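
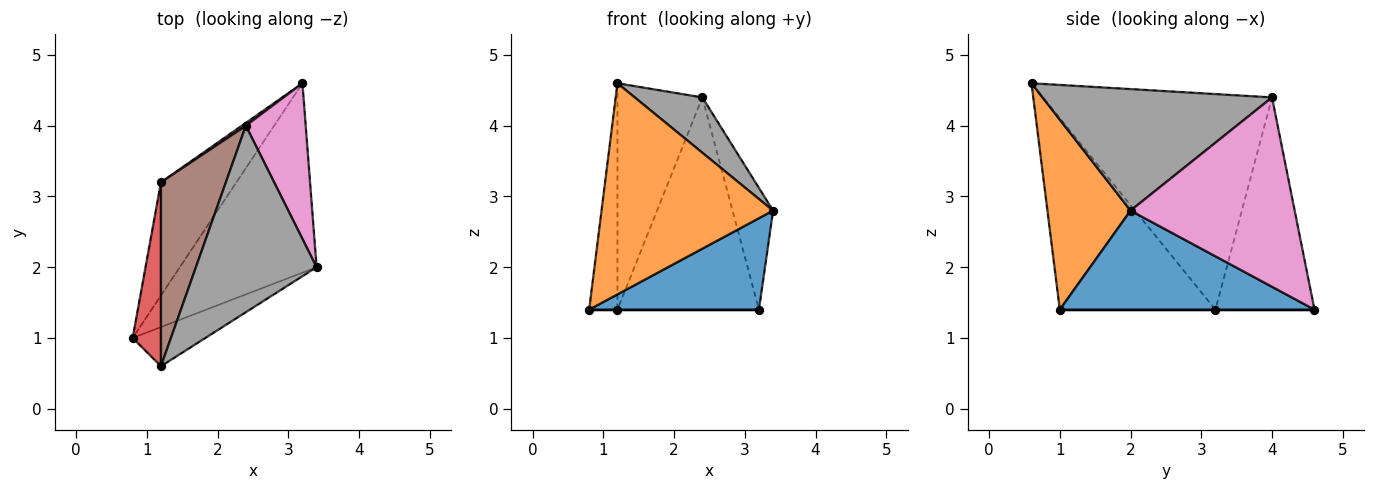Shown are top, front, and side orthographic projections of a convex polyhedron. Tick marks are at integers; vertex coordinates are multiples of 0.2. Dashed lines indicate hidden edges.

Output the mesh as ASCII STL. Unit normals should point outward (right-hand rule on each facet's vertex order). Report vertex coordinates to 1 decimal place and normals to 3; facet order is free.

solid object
 facet normal 0.546 -0.364 -0.754
  outer loop
   vertex 3.2 4.6 1.4
   vertex 3.4 2.0 2.8
   vertex 0.8 1.0 1.4
  endloop
 endfacet
 facet normal 0.430 -0.888 -0.165
  outer loop
   vertex 1.2 0.6 4.6
   vertex 0.8 1.0 1.4
   vertex 3.4 2.0 2.8
  endloop
 endfacet
 facet normal 0.000 0.000 -1.000
  outer loop
   vertex 1.2 3.2 1.4
   vertex 3.2 4.6 1.4
   vertex 0.8 1.0 1.4
  endloop
 endfacet
 facet normal -0.974 0.177 0.144
  outer loop
   vertex 1.2 3.2 1.4
   vertex 0.8 1.0 1.4
   vertex 1.2 0.6 4.6
  endloop
 endfacet
 facet normal -0.573 0.819 0.011
  outer loop
   vertex 2.4 4.0 4.4
   vertex 3.2 4.6 1.4
   vertex 1.2 3.2 1.4
  endloop
 endfacet
 facet normal -0.902 0.334 0.272
  outer loop
   vertex 2.4 4.0 4.4
   vertex 1.2 3.2 1.4
   vertex 1.2 0.6 4.6
  endloop
 endfacet
 facet normal 0.928 0.229 0.293
  outer loop
   vertex 2.4 4.0 4.4
   vertex 3.4 2.0 2.8
   vertex 3.2 4.6 1.4
  endloop
 endfacet
 facet normal 0.695 -0.205 0.690
  outer loop
   vertex 2.4 4.0 4.4
   vertex 1.2 0.6 4.6
   vertex 3.4 2.0 2.8
  endloop
 endfacet
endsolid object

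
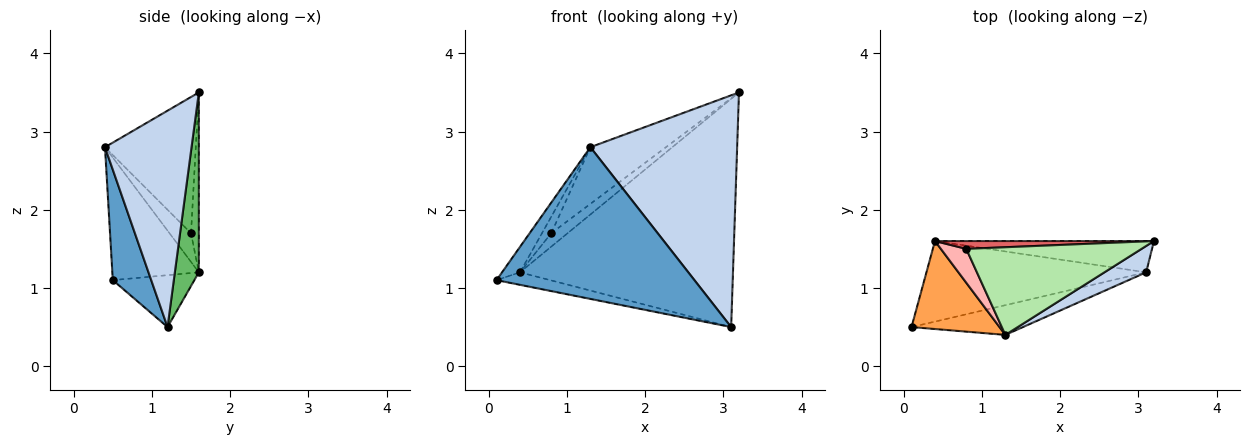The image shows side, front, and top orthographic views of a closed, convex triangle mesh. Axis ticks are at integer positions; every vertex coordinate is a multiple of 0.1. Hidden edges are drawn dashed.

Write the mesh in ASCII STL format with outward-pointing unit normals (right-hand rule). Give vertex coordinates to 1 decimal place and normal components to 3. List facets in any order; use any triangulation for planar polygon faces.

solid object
 facet normal 0.187 -0.964 -0.189
  outer loop
   vertex 3.1 1.2 0.5
   vertex 1.3 0.4 2.8
   vertex 0.1 0.5 1.1
  endloop
 endfacet
 facet normal 0.506 -0.857 0.097
  outer loop
   vertex 3.1 1.2 0.5
   vertex 3.2 1.6 3.5
   vertex 1.3 0.4 2.8
  endloop
 endfacet
 facet normal -0.801 0.166 0.575
  outer loop
   vertex 0.4 1.6 1.2
   vertex 0.1 0.5 1.1
   vertex 1.3 0.4 2.8
  endloop
 endfacet
 facet normal -0.227 0.149 -0.962
  outer loop
   vertex 0.4 1.6 1.2
   vertex 3.1 1.2 0.5
   vertex 0.1 0.5 1.1
  endloop
 endfacet
 facet normal 0.111 0.985 -0.135
  outer loop
   vertex 0.4 1.6 1.2
   vertex 3.2 1.6 3.5
   vertex 3.1 1.2 0.5
  endloop
 endfacet
 facet normal -0.546 0.455 0.703
  outer loop
   vertex 0.8 1.5 1.7
   vertex 1.3 0.4 2.8
   vertex 3.2 1.6 3.5
  endloop
 endfacet
 facet normal -0.382 0.798 0.466
  outer loop
   vertex 0.8 1.5 1.7
   vertex 3.2 1.6 3.5
   vertex 0.4 1.6 1.2
  endloop
 endfacet
 facet normal -0.712 0.307 0.631
  outer loop
   vertex 0.8 1.5 1.7
   vertex 0.4 1.6 1.2
   vertex 1.3 0.4 2.8
  endloop
 endfacet
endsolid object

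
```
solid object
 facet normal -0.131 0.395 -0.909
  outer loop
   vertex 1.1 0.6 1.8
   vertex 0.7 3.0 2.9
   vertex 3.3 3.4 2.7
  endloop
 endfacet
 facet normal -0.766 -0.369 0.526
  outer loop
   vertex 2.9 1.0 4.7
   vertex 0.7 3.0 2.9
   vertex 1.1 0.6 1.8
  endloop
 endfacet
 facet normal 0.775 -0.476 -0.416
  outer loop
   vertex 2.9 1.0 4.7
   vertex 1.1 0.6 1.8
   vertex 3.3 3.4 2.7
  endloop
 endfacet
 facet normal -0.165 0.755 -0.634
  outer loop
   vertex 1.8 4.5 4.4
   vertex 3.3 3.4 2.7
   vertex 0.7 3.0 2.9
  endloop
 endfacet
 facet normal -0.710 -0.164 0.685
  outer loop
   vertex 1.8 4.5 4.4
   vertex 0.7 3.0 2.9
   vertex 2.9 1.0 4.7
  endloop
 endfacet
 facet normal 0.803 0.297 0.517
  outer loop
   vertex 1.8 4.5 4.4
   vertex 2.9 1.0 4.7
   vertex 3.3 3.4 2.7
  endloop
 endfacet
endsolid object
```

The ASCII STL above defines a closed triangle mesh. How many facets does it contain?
6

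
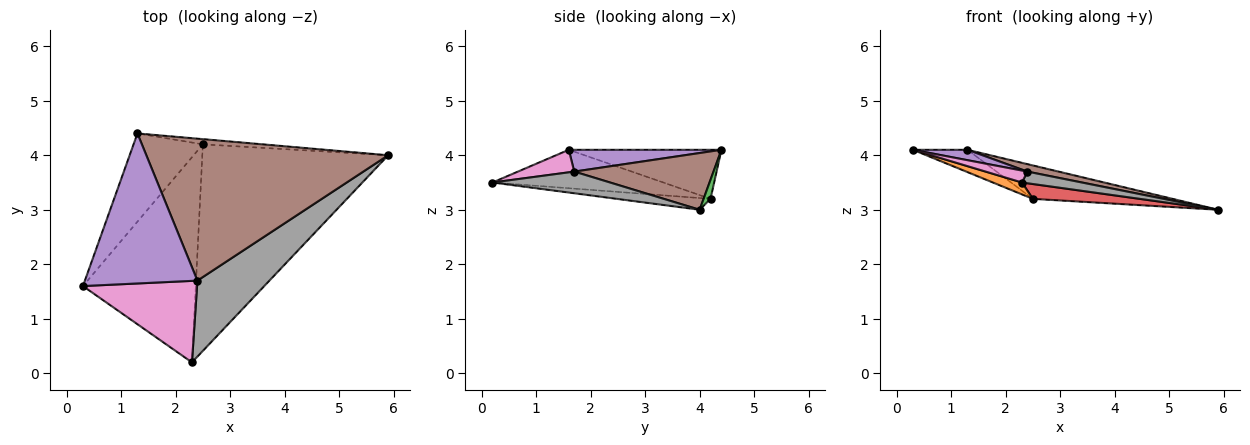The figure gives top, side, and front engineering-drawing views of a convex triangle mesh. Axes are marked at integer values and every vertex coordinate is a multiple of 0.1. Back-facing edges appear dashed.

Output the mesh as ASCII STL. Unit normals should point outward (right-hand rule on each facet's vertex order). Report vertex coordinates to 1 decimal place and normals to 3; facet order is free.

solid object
 facet normal -0.566 0.202 -0.799
  outer loop
   vertex 2.5 4.2 3.2
   vertex 0.3 1.6 4.1
   vertex 1.3 4.4 4.1
  endloop
 endfacet
 facet normal -0.322 -0.055 -0.945
  outer loop
   vertex 2.5 4.2 3.2
   vertex 2.3 0.2 3.5
   vertex 0.3 1.6 4.1
  endloop
 endfacet
 facet normal 0.049 0.987 -0.154
  outer loop
   vertex 2.5 4.2 3.2
   vertex 1.3 4.4 4.1
   vertex 5.9 4.0 3.0
  endloop
 endfacet
 facet normal -0.063 -0.072 -0.995
  outer loop
   vertex 2.5 4.2 3.2
   vertex 5.9 4.0 3.0
   vertex 2.3 0.2 3.5
  endloop
 endfacet
 facet normal 0.190 -0.068 0.979
  outer loop
   vertex 2.4 1.7 3.7
   vertex 1.3 4.4 4.1
   vertex 0.3 1.6 4.1
  endloop
 endfacet
 facet normal 0.228 -0.051 0.972
  outer loop
   vertex 2.4 1.7 3.7
   vertex 5.9 4.0 3.0
   vertex 1.3 4.4 4.1
  endloop
 endfacet
 facet normal 0.192 -0.142 0.971
  outer loop
   vertex 2.4 1.7 3.7
   vertex 0.3 1.6 4.1
   vertex 2.3 0.2 3.5
  endloop
 endfacet
 facet normal 0.285 -0.145 0.947
  outer loop
   vertex 2.4 1.7 3.7
   vertex 2.3 0.2 3.5
   vertex 5.9 4.0 3.0
  endloop
 endfacet
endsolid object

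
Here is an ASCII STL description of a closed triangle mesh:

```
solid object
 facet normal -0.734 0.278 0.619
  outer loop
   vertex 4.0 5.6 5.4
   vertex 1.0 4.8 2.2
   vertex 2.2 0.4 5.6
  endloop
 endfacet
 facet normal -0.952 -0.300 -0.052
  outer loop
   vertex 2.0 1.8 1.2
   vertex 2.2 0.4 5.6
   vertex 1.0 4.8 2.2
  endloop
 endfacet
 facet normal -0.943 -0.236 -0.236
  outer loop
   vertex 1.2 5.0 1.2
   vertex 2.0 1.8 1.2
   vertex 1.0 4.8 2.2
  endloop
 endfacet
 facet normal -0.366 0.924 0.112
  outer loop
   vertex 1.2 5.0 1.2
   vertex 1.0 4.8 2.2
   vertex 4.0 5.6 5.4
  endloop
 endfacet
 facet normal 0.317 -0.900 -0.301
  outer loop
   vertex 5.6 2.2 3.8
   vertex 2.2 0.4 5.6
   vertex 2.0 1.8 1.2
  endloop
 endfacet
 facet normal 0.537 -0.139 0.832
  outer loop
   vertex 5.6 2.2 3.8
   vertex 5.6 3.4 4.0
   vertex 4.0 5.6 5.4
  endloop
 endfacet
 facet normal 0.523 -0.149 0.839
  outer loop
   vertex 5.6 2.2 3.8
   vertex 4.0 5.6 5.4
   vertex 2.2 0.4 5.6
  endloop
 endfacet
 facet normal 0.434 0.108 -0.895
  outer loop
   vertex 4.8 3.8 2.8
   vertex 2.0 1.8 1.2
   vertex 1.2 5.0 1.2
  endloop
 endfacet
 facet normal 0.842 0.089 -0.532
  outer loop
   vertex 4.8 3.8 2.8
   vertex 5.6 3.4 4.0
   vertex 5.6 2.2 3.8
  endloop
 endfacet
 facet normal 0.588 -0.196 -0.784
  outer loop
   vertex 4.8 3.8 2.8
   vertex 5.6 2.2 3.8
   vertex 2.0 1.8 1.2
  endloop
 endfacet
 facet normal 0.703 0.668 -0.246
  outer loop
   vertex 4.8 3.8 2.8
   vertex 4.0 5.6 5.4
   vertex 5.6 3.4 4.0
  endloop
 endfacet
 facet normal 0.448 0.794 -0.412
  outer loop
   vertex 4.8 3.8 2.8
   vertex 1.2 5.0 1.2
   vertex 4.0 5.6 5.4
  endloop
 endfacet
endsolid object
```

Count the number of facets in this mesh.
12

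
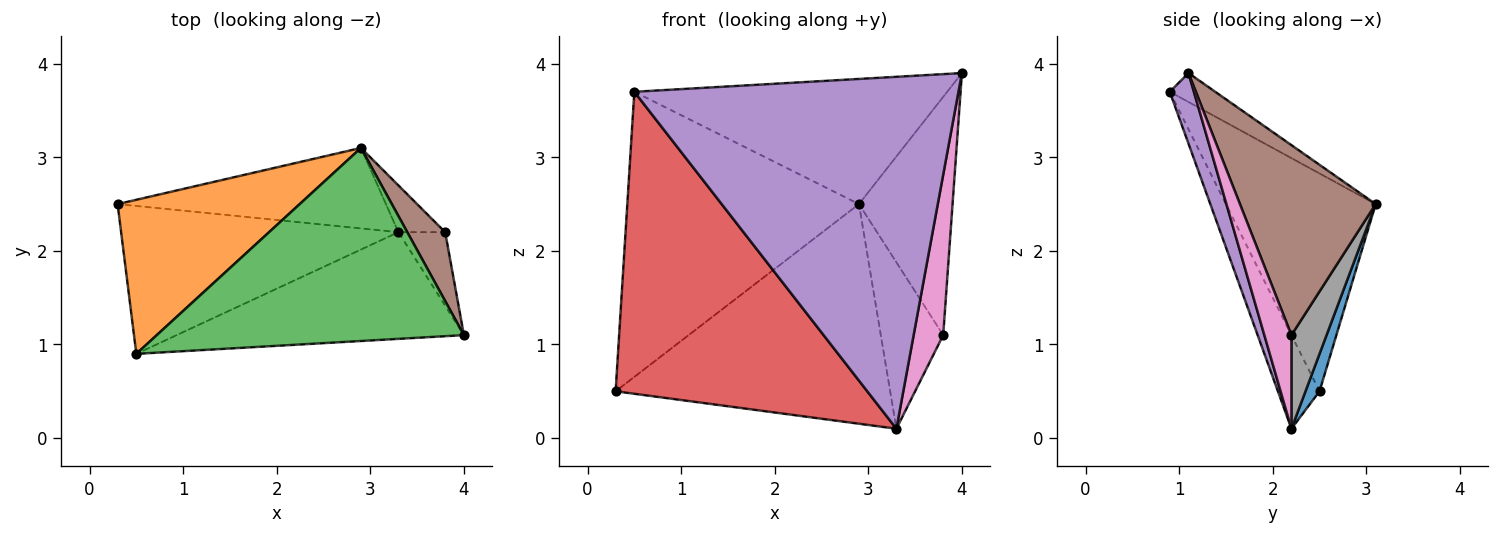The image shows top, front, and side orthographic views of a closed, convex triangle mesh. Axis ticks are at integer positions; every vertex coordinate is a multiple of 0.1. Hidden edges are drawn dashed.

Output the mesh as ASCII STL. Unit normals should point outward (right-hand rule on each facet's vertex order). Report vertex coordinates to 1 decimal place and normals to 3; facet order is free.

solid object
 facet normal 0.048 0.938 -0.344
  outer loop
   vertex 3.3 2.2 0.1
   vertex 0.3 2.5 0.5
   vertex 2.9 3.1 2.5
  endloop
 endfacet
 facet normal -0.494 0.765 0.413
  outer loop
   vertex 0.5 0.9 3.7
   vertex 2.9 3.1 2.5
   vertex 0.3 2.5 0.5
  endloop
 endfacet
 facet normal -0.079 0.542 0.837
  outer loop
   vertex 0.5 0.9 3.7
   vertex 4.0 1.1 3.9
   vertex 2.9 3.1 2.5
  endloop
 endfacet
 facet normal -0.147 -0.888 -0.435
  outer loop
   vertex 0.5 0.9 3.7
   vertex 0.3 2.5 0.5
   vertex 3.3 2.2 0.1
  endloop
 endfacet
 facet normal 0.071 -0.955 -0.289
  outer loop
   vertex 0.5 0.9 3.7
   vertex 3.3 2.2 0.1
   vertex 4.0 1.1 3.9
  endloop
 endfacet
 facet normal 0.812 0.560 0.162
  outer loop
   vertex 3.8 2.2 1.1
   vertex 2.9 3.1 2.5
   vertex 4.0 1.1 3.9
  endloop
 endfacet
 facet normal 0.640 -0.698 -0.320
  outer loop
   vertex 3.8 2.2 1.1
   vertex 4.0 1.1 3.9
   vertex 3.3 2.2 0.1
  endloop
 endfacet
 facet normal 0.476 0.847 -0.238
  outer loop
   vertex 3.8 2.2 1.1
   vertex 3.3 2.2 0.1
   vertex 2.9 3.1 2.5
  endloop
 endfacet
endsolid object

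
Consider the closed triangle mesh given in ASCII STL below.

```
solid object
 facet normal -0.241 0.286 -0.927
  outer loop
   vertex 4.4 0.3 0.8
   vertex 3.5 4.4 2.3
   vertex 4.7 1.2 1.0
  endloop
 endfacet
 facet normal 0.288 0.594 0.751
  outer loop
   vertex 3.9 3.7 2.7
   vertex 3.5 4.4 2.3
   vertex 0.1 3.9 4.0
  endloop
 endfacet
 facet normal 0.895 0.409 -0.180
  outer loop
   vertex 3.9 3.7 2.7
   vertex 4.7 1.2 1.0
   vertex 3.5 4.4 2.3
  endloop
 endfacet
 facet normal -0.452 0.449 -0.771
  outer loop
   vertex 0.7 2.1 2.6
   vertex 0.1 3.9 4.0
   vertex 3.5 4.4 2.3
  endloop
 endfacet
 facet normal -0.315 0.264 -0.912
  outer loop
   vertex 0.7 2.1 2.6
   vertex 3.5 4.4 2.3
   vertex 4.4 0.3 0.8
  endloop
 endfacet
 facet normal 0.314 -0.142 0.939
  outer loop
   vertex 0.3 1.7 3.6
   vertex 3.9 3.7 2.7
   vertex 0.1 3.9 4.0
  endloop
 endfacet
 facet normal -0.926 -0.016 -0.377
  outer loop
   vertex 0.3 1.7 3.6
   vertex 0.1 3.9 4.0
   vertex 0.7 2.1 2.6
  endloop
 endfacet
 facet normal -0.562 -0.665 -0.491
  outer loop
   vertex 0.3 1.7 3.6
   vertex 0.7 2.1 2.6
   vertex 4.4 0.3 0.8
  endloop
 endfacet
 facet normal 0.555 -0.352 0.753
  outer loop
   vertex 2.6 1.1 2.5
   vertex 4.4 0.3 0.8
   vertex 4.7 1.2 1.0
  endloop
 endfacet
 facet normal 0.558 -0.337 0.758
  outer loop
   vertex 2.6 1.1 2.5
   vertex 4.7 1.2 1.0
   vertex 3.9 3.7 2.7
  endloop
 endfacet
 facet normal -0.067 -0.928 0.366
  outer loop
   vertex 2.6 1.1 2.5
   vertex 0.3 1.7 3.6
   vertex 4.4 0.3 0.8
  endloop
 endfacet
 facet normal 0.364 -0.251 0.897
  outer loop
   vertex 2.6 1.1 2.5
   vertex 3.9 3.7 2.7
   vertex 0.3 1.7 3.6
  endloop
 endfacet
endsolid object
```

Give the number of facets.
12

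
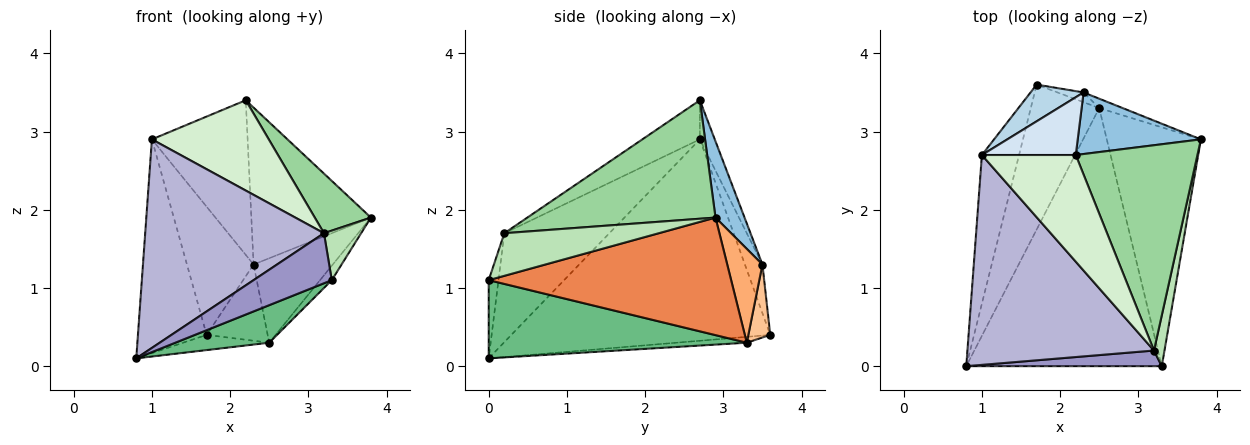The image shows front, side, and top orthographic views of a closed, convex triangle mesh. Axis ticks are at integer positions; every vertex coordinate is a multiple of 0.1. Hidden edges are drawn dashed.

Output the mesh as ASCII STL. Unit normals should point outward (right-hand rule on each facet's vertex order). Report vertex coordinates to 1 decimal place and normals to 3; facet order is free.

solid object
 facet normal -0.952 0.253 -0.176
  outer loop
   vertex 1.0 2.7 2.9
   vertex 1.7 3.6 0.4
   vertex 0.8 0.0 0.1
  endloop
 endfacet
 facet normal 0.221 0.908 0.356
  outer loop
   vertex 2.3 3.5 1.3
   vertex 2.2 2.7 3.4
   vertex 3.8 2.9 1.9
  endloop
 endfacet
 facet normal -0.245 0.932 0.267
  outer loop
   vertex 2.3 3.5 1.3
   vertex 1.7 3.6 0.4
   vertex 1.0 2.7 2.9
  endloop
 endfacet
 facet normal -0.144 0.927 0.346
  outer loop
   vertex 2.3 3.5 1.3
   vertex 1.0 2.7 2.9
   vertex 2.2 2.7 3.4
  endloop
 endfacet
 facet normal 0.780 0.038 -0.624
  outer loop
   vertex 2.5 3.3 0.3
   vertex 3.8 2.9 1.9
   vertex 3.3 0.0 1.1
  endloop
 endfacet
 facet normal 0.404 0.909 -0.101
  outer loop
   vertex 2.5 3.3 0.3
   vertex 2.3 3.5 1.3
   vertex 3.8 2.9 1.9
  endloop
 endfacet
 facet normal 0.335 0.934 -0.120
  outer loop
   vertex 2.5 3.3 0.3
   vertex 1.7 3.6 0.4
   vertex 2.3 3.5 1.3
  endloop
 endfacet
 facet normal -0.085 0.104 -0.991
  outer loop
   vertex 2.5 3.3 0.3
   vertex 0.8 0.0 0.1
   vertex 1.7 3.6 0.4
  endloop
 endfacet
 facet normal 0.368 -0.134 -0.920
  outer loop
   vertex 2.5 3.3 0.3
   vertex 3.3 0.0 1.1
   vertex 0.8 0.0 0.1
  endloop
 endfacet
 facet normal 0.683 -0.204 0.701
  outer loop
   vertex 3.2 0.2 1.7
   vertex 3.8 2.9 1.9
   vertex 2.2 2.7 3.4
  endloop
 endfacet
 facet normal 0.945 -0.227 0.233
  outer loop
   vertex 3.2 0.2 1.7
   vertex 3.3 0.0 1.1
   vertex 3.8 2.9 1.9
  endloop
 endfacet
 facet normal -0.303 -0.616 0.727
  outer loop
   vertex 3.2 0.2 1.7
   vertex 2.2 2.7 3.4
   vertex 1.0 2.7 2.9
  endloop
 endfacet
 facet normal -0.118 -0.948 0.296
  outer loop
   vertex 3.2 0.2 1.7
   vertex 0.8 0.0 0.1
   vertex 3.3 0.0 1.1
  endloop
 endfacet
 facet normal -0.383 -0.651 0.655
  outer loop
   vertex 3.2 0.2 1.7
   vertex 1.0 2.7 2.9
   vertex 0.8 0.0 0.1
  endloop
 endfacet
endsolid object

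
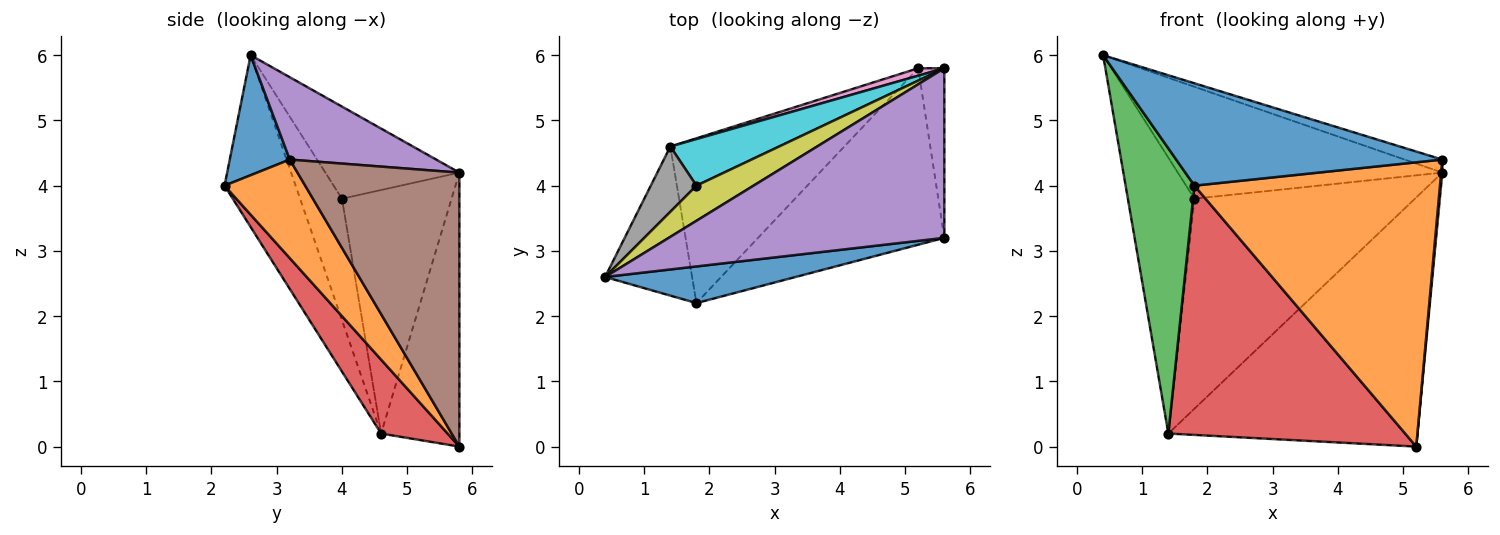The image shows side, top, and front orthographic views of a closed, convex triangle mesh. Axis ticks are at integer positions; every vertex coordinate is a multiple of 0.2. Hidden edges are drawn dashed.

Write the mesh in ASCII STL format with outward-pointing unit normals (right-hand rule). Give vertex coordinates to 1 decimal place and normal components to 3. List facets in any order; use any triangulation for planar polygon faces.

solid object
 facet normal 0.208 -0.921 0.330
  outer loop
   vertex 1.8 2.2 4.0
   vertex 5.6 3.2 4.4
   vertex 0.4 2.6 6.0
  endloop
 endfacet
 facet normal 0.269 -0.818 -0.508
  outer loop
   vertex 1.8 2.2 4.0
   vertex 5.2 5.8 0.0
   vertex 5.6 3.2 4.4
  endloop
 endfacet
 facet normal -0.675 -0.654 -0.342
  outer loop
   vertex 1.4 4.6 0.2
   vertex 1.8 2.2 4.0
   vertex 0.4 2.6 6.0
  endloop
 endfacet
 facet normal 0.228 -0.812 -0.537
  outer loop
   vertex 1.4 4.6 0.2
   vertex 5.2 5.8 0.0
   vertex 1.8 2.2 4.0
  endloop
 endfacet
 facet normal 0.286 0.074 0.956
  outer loop
   vertex 5.6 5.8 4.2
   vertex 0.4 2.6 6.0
   vertex 5.6 3.2 4.4
  endloop
 endfacet
 facet normal 0.995 -0.007 -0.095
  outer loop
   vertex 5.6 5.8 4.2
   vertex 5.6 3.2 4.4
   vertex 5.2 5.8 0.0
  endloop
 endfacet
 facet normal -0.300 0.954 0.029
  outer loop
   vertex 5.6 5.8 4.2
   vertex 5.2 5.8 0.0
   vertex 1.4 4.6 0.2
  endloop
 endfacet
 facet normal -0.522 0.830 0.196
  outer loop
   vertex 1.8 4.0 3.8
   vertex 1.4 4.6 0.2
   vertex 0.4 2.6 6.0
  endloop
 endfacet
 facet normal -0.435 0.859 0.270
  outer loop
   vertex 1.8 4.0 3.8
   vertex 0.4 2.6 6.0
   vertex 5.6 5.8 4.2
  endloop
 endfacet
 facet normal -0.437 0.878 0.195
  outer loop
   vertex 1.8 4.0 3.8
   vertex 5.6 5.8 4.2
   vertex 1.4 4.6 0.2
  endloop
 endfacet
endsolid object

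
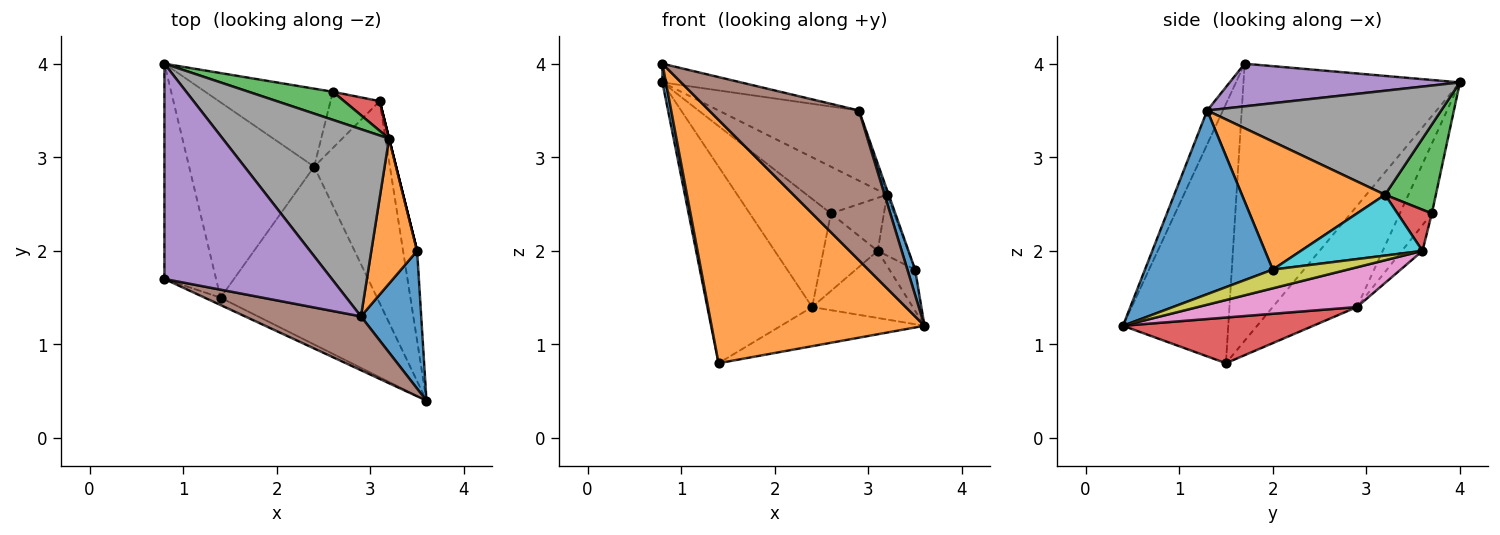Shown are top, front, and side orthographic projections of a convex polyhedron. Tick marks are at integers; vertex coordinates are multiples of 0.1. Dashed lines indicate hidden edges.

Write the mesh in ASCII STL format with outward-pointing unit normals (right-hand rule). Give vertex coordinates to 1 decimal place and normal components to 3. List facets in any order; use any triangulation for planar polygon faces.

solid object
 facet normal -0.983 -0.016 -0.183
  outer loop
   vertex 1.4 1.5 0.8
   vertex 0.8 1.7 4.0
   vertex 0.8 4.0 3.8
  endloop
 endfacet
 facet normal -0.443 -0.896 -0.027
  outer loop
   vertex 1.4 1.5 0.8
   vertex 3.6 0.4 1.2
   vertex 0.8 1.7 4.0
  endloop
 endfacet
 facet normal -0.495 0.616 -0.613
  outer loop
   vertex 2.4 2.9 1.4
   vertex 1.4 1.5 0.8
   vertex 0.8 4.0 3.8
  endloop
 endfacet
 facet normal 0.274 0.207 -0.939
  outer loop
   vertex 2.4 2.9 1.4
   vertex 3.6 0.4 1.2
   vertex 1.4 1.5 0.8
  endloop
 endfacet
 facet normal 0.246 0.084 0.966
  outer loop
   vertex 2.9 1.3 3.5
   vertex 0.8 4.0 3.8
   vertex 0.8 1.7 4.0
  endloop
 endfacet
 facet normal -0.098 -0.937 0.337
  outer loop
   vertex 2.9 1.3 3.5
   vertex 0.8 1.7 4.0
   vertex 3.6 0.4 1.2
  endloop
 endfacet
 facet normal 0.446 0.282 -0.849
  outer loop
   vertex 3.1 3.6 2.0
   vertex 3.6 0.4 1.2
   vertex 2.4 2.9 1.4
  endloop
 endfacet
 facet normal 0.505 0.303 0.808
  outer loop
   vertex 3.2 3.2 2.6
   vertex 0.8 4.0 3.8
   vertex 2.9 1.3 3.5
  endloop
 endfacet
 facet normal 0.771 0.265 -0.579
  outer loop
   vertex 3.5 2.0 1.8
   vertex 3.6 0.4 1.2
   vertex 3.1 3.6 2.0
  endloop
 endfacet
 facet normal 0.970 0.243 0.000
  outer loop
   vertex 3.5 2.0 1.8
   vertex 3.1 3.6 2.0
   vertex 3.2 3.2 2.6
  endloop
 endfacet
 facet normal 0.949 -0.057 0.311
  outer loop
   vertex 3.5 2.0 1.8
   vertex 2.9 1.3 3.5
   vertex 3.6 0.4 1.2
  endloop
 endfacet
 facet normal 0.942 0.011 0.337
  outer loop
   vertex 3.5 2.0 1.8
   vertex 3.2 3.2 2.6
   vertex 2.9 1.3 3.5
  endloop
 endfacet
 facet normal 0.477 0.754 0.452
  outer loop
   vertex 2.6 3.7 2.4
   vertex 0.8 4.0 3.8
   vertex 3.2 3.2 2.6
  endloop
 endfacet
 facet normal 0.492 0.760 0.425
  outer loop
   vertex 2.6 3.7 2.4
   vertex 3.2 3.2 2.6
   vertex 3.1 3.6 2.0
  endloop
 endfacet
 facet normal -0.305 0.773 -0.557
  outer loop
   vertex 2.6 3.7 2.4
   vertex 2.4 2.9 1.4
   vertex 0.8 4.0 3.8
  endloop
 endfacet
 facet normal -0.294 0.774 -0.561
  outer loop
   vertex 2.6 3.7 2.4
   vertex 3.1 3.6 2.0
   vertex 2.4 2.9 1.4
  endloop
 endfacet
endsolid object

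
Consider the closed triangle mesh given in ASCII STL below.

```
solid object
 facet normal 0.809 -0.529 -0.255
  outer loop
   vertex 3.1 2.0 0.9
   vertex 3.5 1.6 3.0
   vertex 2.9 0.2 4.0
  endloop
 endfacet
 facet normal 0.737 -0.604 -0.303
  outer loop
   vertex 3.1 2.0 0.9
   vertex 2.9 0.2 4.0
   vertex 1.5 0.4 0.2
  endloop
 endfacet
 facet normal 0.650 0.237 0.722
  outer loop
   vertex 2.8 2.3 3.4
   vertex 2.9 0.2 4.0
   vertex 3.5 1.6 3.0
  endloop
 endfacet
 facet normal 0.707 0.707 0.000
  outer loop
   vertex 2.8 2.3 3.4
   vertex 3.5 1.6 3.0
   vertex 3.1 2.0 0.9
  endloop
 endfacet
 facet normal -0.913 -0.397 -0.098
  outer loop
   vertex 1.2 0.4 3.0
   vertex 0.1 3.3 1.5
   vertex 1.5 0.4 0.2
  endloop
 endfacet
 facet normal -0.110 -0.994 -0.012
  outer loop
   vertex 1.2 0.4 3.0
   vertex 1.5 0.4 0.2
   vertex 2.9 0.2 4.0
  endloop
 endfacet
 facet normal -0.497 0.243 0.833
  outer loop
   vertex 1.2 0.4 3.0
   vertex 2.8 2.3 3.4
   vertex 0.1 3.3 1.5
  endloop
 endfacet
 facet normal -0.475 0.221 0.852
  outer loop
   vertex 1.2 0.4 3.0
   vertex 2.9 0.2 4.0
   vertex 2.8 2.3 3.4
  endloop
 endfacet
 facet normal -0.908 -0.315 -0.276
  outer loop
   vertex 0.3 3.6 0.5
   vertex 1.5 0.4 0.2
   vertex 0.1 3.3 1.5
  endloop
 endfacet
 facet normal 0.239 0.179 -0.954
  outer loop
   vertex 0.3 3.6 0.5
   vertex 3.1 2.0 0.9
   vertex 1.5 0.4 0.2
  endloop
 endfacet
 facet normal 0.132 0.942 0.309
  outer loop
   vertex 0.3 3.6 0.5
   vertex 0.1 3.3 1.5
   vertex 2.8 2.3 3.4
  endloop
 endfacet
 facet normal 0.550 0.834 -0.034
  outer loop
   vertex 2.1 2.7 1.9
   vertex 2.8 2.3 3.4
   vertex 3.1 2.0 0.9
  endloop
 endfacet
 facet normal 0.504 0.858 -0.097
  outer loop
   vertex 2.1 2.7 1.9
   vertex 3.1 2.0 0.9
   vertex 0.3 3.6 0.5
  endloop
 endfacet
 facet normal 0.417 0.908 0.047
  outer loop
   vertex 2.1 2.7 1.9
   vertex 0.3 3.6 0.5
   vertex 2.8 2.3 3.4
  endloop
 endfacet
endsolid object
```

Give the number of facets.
14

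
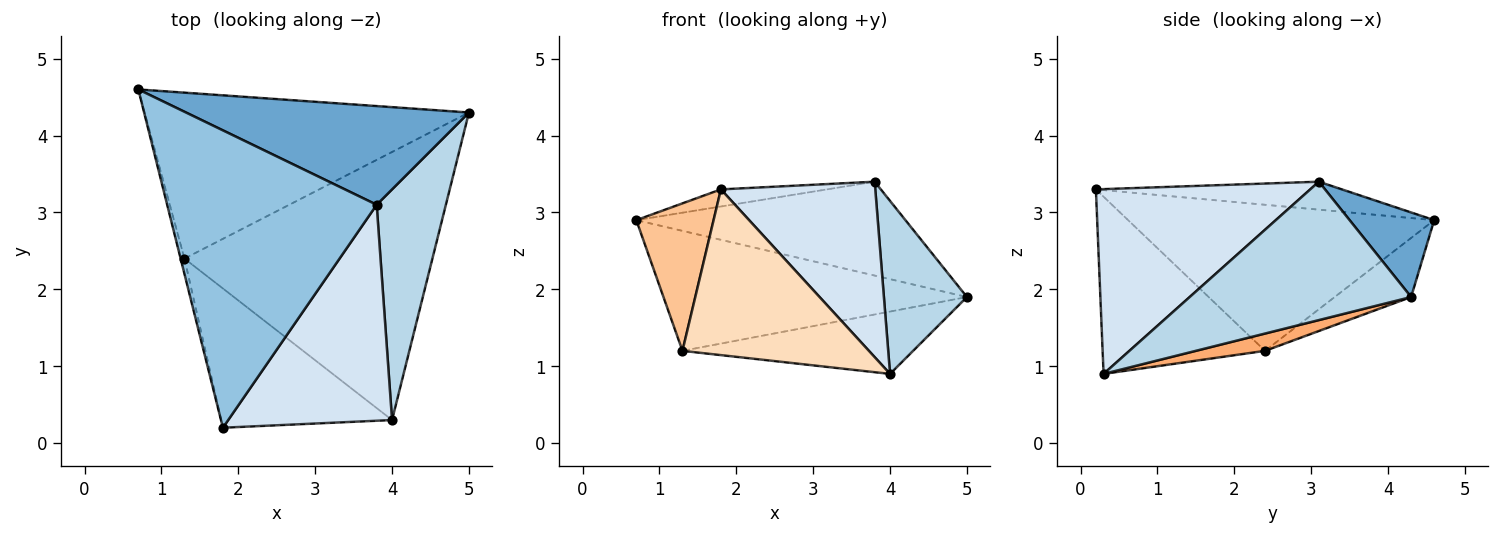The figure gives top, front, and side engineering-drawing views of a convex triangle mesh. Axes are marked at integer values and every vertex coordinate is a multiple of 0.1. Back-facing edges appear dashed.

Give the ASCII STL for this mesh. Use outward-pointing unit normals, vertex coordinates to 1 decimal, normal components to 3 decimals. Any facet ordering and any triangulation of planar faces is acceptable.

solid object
 facet normal 0.212 0.674 0.708
  outer loop
   vertex 3.8 3.1 3.4
   vertex 5.0 4.3 1.9
   vertex 0.7 4.6 2.9
  endloop
 endfacet
 facet normal -0.132 0.057 0.990
  outer loop
   vertex 3.8 3.1 3.4
   vertex 0.7 4.6 2.9
   vertex 1.8 0.2 3.3
  endloop
 endfacet
 facet normal 0.848 -0.318 0.424
  outer loop
   vertex 3.8 3.1 3.4
   vertex 4.0 0.3 0.9
   vertex 5.0 4.3 1.9
  endloop
 endfacet
 facet normal 0.659 -0.474 0.584
  outer loop
   vertex 3.8 3.1 3.4
   vertex 1.8 0.2 3.3
   vertex 4.0 0.3 0.9
  endloop
 endfacet
 facet normal -0.146 0.580 -0.802
  outer loop
   vertex 1.3 2.4 1.2
   vertex 0.7 4.6 2.9
   vertex 5.0 4.3 1.9
  endloop
 endfacet
 facet normal 0.068 0.226 -0.972
  outer loop
   vertex 1.3 2.4 1.2
   vertex 5.0 4.3 1.9
   vertex 4.0 0.3 0.9
  endloop
 endfacet
 facet normal -0.969 -0.245 -0.026
  outer loop
   vertex 1.3 2.4 1.2
   vertex 1.8 0.2 3.3
   vertex 0.7 4.6 2.9
  endloop
 endfacet
 facet normal -0.555 -0.637 -0.535
  outer loop
   vertex 1.3 2.4 1.2
   vertex 4.0 0.3 0.9
   vertex 1.8 0.2 3.3
  endloop
 endfacet
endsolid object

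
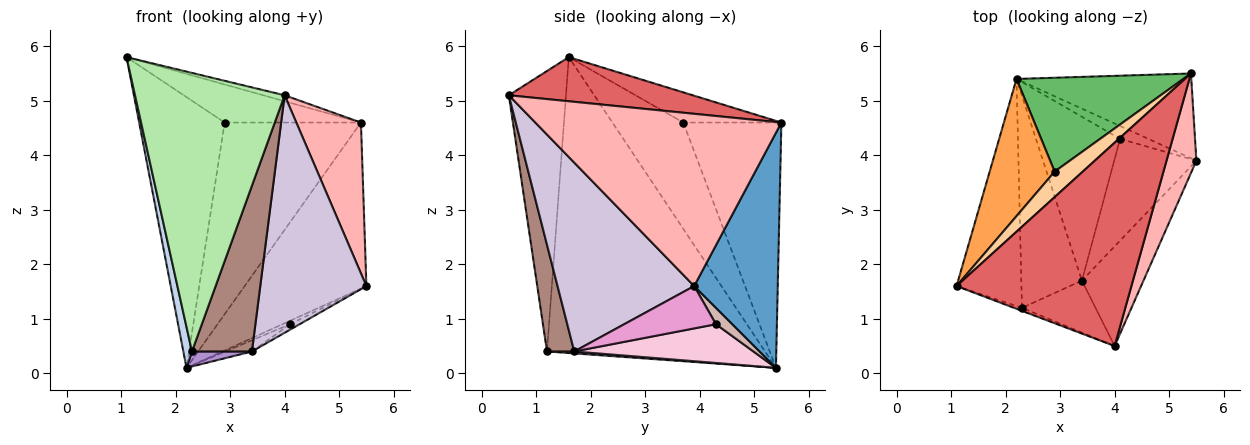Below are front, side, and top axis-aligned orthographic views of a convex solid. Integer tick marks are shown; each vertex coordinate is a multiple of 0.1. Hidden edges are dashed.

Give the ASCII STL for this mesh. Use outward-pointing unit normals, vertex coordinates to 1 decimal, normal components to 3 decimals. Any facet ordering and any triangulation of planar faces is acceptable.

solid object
 facet normal 0.522 0.760 -0.388
  outer loop
   vertex 5.4 5.5 4.6
   vertex 5.5 3.9 1.6
   vertex 2.2 5.4 0.1
  endloop
 endfacet
 facet normal -0.976 -0.039 -0.214
  outer loop
   vertex 2.3 1.2 0.4
   vertex 1.1 1.6 5.8
   vertex 2.2 5.4 0.1
  endloop
 endfacet
 facet normal -0.595 0.717 0.363
  outer loop
   vertex 2.9 3.7 4.6
   vertex 2.2 5.4 0.1
   vertex 1.1 1.6 5.8
  endloop
 endfacet
 facet normal -0.513 0.713 0.478
  outer loop
   vertex 2.9 3.7 4.6
   vertex 1.1 1.6 5.8
   vertex 5.4 5.5 4.6
  endloop
 endfacet
 facet normal -0.543 0.754 0.369
  outer loop
   vertex 2.9 3.7 4.6
   vertex 5.4 5.5 4.6
   vertex 2.2 5.4 0.1
  endloop
 endfacet
 facet normal -0.357 -0.934 -0.010
  outer loop
   vertex 4.0 0.5 5.1
   vertex 1.1 1.6 5.8
   vertex 2.3 1.2 0.4
  endloop
 endfacet
 facet normal 0.245 0.028 0.969
  outer loop
   vertex 4.0 0.5 5.1
   vertex 5.4 5.5 4.6
   vertex 1.1 1.6 5.8
  endloop
 endfacet
 facet normal 0.954 -0.251 0.165
  outer loop
   vertex 4.0 0.5 5.1
   vertex 5.5 3.9 1.6
   vertex 5.4 5.5 4.6
  endloop
 endfacet
 facet normal 0.032 -0.070 -0.997
  outer loop
   vertex 3.4 1.7 0.4
   vertex 2.3 1.2 0.4
   vertex 2.2 5.4 0.1
  endloop
 endfacet
 facet normal 0.765 -0.594 -0.249
  outer loop
   vertex 3.4 1.7 0.4
   vertex 5.5 3.9 1.6
   vertex 4.0 0.5 5.1
  endloop
 endfacet
 facet normal 0.398 -0.875 -0.274
  outer loop
   vertex 3.4 1.7 0.4
   vertex 4.0 0.5 5.1
   vertex 2.3 1.2 0.4
  endloop
 endfacet
 facet normal 0.487 0.227 -0.844
  outer loop
   vertex 4.1 4.3 0.9
   vertex 2.2 5.4 0.1
   vertex 5.5 3.9 1.6
  endloop
 endfacet
 facet normal 0.458 0.048 -0.888
  outer loop
   vertex 4.1 4.3 0.9
   vertex 5.5 3.9 1.6
   vertex 3.4 1.7 0.4
  endloop
 endfacet
 facet normal 0.418 0.062 -0.907
  outer loop
   vertex 4.1 4.3 0.9
   vertex 3.4 1.7 0.4
   vertex 2.2 5.4 0.1
  endloop
 endfacet
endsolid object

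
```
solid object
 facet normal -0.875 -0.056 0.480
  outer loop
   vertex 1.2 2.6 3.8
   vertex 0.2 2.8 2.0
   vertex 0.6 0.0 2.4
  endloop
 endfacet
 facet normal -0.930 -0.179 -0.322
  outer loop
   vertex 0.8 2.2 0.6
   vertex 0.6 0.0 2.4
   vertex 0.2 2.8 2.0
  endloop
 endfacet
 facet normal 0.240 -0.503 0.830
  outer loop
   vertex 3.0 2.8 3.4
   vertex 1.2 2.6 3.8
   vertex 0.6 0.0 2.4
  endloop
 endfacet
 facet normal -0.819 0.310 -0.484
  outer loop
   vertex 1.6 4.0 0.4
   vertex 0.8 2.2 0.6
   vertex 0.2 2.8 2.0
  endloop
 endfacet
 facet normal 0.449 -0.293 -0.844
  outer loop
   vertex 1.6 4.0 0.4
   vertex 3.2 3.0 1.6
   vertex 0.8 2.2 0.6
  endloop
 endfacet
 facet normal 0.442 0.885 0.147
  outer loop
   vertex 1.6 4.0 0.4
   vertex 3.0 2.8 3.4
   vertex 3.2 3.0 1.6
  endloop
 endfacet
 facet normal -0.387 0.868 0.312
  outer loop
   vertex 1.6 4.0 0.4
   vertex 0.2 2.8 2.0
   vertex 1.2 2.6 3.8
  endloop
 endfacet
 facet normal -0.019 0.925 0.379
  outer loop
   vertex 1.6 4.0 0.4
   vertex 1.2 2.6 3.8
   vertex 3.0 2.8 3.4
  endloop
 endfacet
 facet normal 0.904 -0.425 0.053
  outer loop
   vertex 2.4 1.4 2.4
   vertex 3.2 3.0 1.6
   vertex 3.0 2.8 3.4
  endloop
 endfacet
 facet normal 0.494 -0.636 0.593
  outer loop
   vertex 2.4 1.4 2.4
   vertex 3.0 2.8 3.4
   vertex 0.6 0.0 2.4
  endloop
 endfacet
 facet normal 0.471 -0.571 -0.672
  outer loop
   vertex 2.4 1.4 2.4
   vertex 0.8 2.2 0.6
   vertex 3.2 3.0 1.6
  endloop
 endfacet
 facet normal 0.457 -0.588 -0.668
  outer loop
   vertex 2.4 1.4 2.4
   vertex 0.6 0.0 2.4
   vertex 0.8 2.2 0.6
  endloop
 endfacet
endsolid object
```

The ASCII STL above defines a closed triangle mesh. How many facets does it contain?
12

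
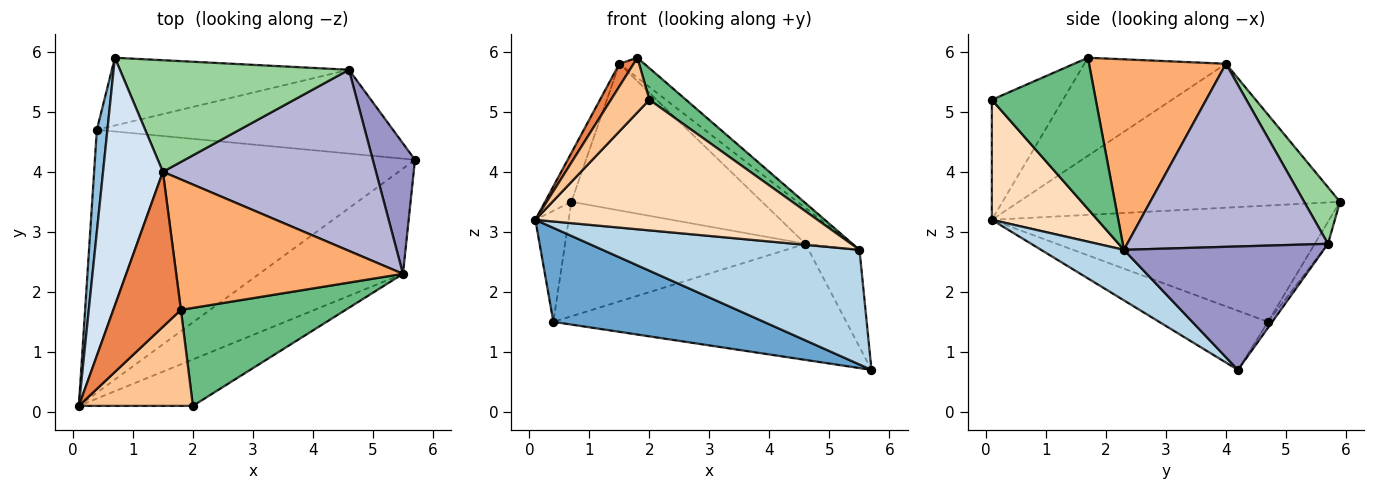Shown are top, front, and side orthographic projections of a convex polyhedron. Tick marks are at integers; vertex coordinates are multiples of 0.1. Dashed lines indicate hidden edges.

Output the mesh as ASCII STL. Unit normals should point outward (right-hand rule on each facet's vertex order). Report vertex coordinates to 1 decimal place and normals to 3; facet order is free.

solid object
 facet normal -0.171 -0.332 -0.928
  outer loop
   vertex 0.4 4.7 1.5
   vertex 5.7 4.2 0.7
   vertex 0.1 0.1 3.2
  endloop
 endfacet
 facet normal -0.991 0.098 0.090
  outer loop
   vertex 0.4 4.7 1.5
   vertex 0.1 0.1 3.2
   vertex 0.7 5.9 3.5
  endloop
 endfacet
 facet normal 0.231 -0.717 -0.658
  outer loop
   vertex 5.5 2.3 2.7
   vertex 0.1 0.1 3.2
   vertex 5.7 4.2 0.7
  endloop
 endfacet
 facet normal -0.921 0.075 0.383
  outer loop
   vertex 1.5 4.0 5.8
   vertex 0.7 5.9 3.5
   vertex 0.1 0.1 3.2
  endloop
 endfacet
 facet normal -0.821 -0.082 0.566
  outer loop
   vertex 1.5 4.0 5.8
   vertex 0.1 0.1 3.2
   vertex 1.8 1.7 5.9
  endloop
 endfacet
 facet normal 0.639 0.116 0.760
  outer loop
   vertex 1.5 4.0 5.8
   vertex 1.8 1.7 5.9
   vertex 5.5 2.3 2.7
  endloop
 endfacet
 facet normal -0.675 -0.365 0.641
  outer loop
   vertex 2.0 0.1 5.2
   vertex 1.8 1.7 5.9
   vertex 0.1 0.1 3.2
  endloop
 endfacet
 facet normal 0.333 -0.888 -0.316
  outer loop
   vertex 2.0 0.1 5.2
   vertex 0.1 0.1 3.2
   vertex 5.5 2.3 2.7
  endloop
 endfacet
 facet normal 0.658 -0.231 0.717
  outer loop
   vertex 2.0 0.1 5.2
   vertex 5.5 2.3 2.7
   vertex 1.8 1.7 5.9
  endloop
 endfacet
 facet normal 0.148 0.787 0.599
  outer loop
   vertex 4.6 5.7 2.8
   vertex 0.7 5.9 3.5
   vertex 1.5 4.0 5.8
  endloop
 endfacet
 facet normal -0.012 0.811 -0.585
  outer loop
   vertex 4.6 5.7 2.8
   vertex 5.7 4.2 0.7
   vertex 0.4 4.7 1.5
  endloop
 endfacet
 facet normal -0.047 0.860 -0.509
  outer loop
   vertex 4.6 5.7 2.8
   vertex 0.4 4.7 1.5
   vertex 0.7 5.9 3.5
  endloop
 endfacet
 facet normal 0.920 0.234 0.315
  outer loop
   vertex 4.6 5.7 2.8
   vertex 5.5 2.3 2.7
   vertex 5.7 4.2 0.7
  endloop
 endfacet
 facet normal 0.644 0.149 0.750
  outer loop
   vertex 4.6 5.7 2.8
   vertex 1.5 4.0 5.8
   vertex 5.5 2.3 2.7
  endloop
 endfacet
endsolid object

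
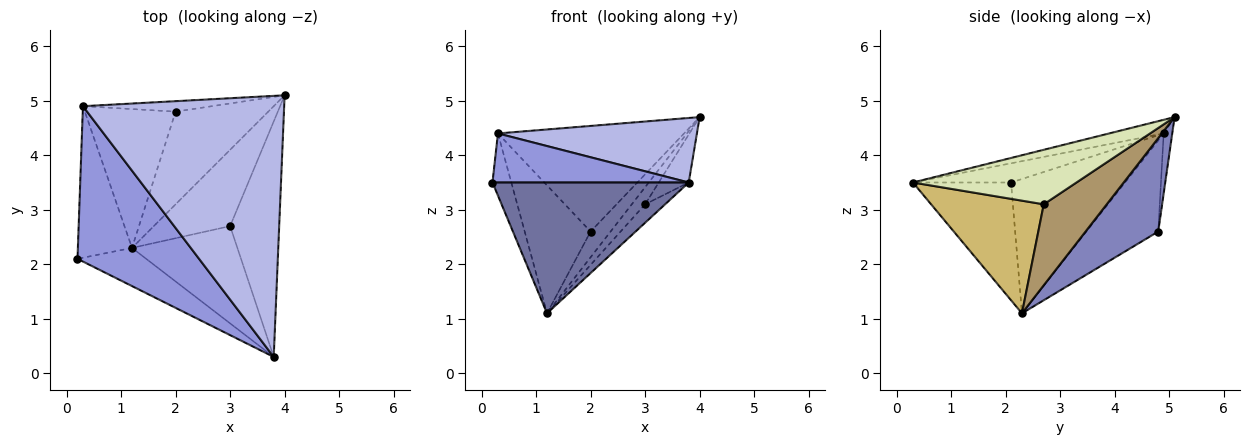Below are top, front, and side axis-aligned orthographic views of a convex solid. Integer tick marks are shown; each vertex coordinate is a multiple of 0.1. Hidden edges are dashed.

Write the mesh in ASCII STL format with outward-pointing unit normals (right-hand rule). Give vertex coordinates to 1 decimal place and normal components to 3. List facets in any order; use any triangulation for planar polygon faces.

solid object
 facet normal -0.433 -0.865 -0.252
  outer loop
   vertex 1.2 2.3 1.1
   vertex 3.8 0.3 3.5
   vertex 0.2 2.1 3.5
  endloop
 endfacet
 facet normal 0.697 0.192 -0.691
  outer loop
   vertex 2.0 4.8 2.6
   vertex 4.0 5.1 4.7
   vertex 1.2 2.3 1.1
  endloop
 endfacet
 facet normal -0.149 -0.298 0.943
  outer loop
   vertex 0.3 4.9 4.4
   vertex 0.2 2.1 3.5
   vertex 3.8 0.3 3.5
  endloop
 endfacet
 facet normal -0.066 -0.239 0.969
  outer loop
   vertex 0.3 4.9 4.4
   vertex 3.8 0.3 3.5
   vertex 4.0 5.1 4.7
  endloop
 endfacet
 facet normal -0.046 0.994 -0.098
  outer loop
   vertex 0.3 4.9 4.4
   vertex 4.0 5.1 4.7
   vertex 2.0 4.8 2.6
  endloop
 endfacet
 facet normal -0.917 0.151 -0.369
  outer loop
   vertex 0.3 4.9 4.4
   vertex 1.2 2.3 1.1
   vertex 0.2 2.1 3.5
  endloop
 endfacet
 facet normal -0.594 0.545 -0.591
  outer loop
   vertex 0.3 4.9 4.4
   vertex 2.0 4.8 2.6
   vertex 1.2 2.3 1.1
  endloop
 endfacet
 facet normal 0.736 0.135 -0.663
  outer loop
   vertex 3.0 2.7 3.1
   vertex 4.0 5.1 4.7
   vertex 3.8 0.3 3.5
  endloop
 endfacet
 facet normal 0.719 0.152 -0.678
  outer loop
   vertex 3.0 2.7 3.1
   vertex 1.2 2.3 1.1
   vertex 4.0 5.1 4.7
  endloop
 endfacet
 facet normal 0.724 0.128 -0.677
  outer loop
   vertex 3.0 2.7 3.1
   vertex 3.8 0.3 3.5
   vertex 1.2 2.3 1.1
  endloop
 endfacet
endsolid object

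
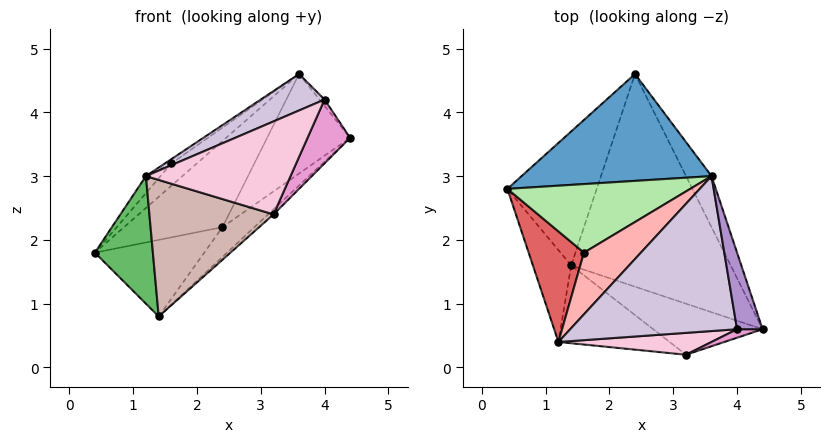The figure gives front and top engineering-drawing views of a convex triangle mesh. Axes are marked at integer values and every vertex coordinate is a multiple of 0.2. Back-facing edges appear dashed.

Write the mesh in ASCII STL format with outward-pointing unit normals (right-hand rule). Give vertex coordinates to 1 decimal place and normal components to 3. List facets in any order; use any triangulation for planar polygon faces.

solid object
 facet normal -0.585 0.509 0.632
  outer loop
   vertex 3.6 3.0 4.6
   vertex 2.4 4.6 2.2
   vertex 0.4 2.8 1.8
  endloop
 endfacet
 facet normal 0.903 0.383 -0.196
  outer loop
   vertex 3.6 3.0 4.6
   vertex 4.4 0.6 3.6
   vertex 2.4 4.6 2.2
  endloop
 endfacet
 facet normal -0.263 0.479 -0.838
  outer loop
   vertex 1.4 1.6 0.8
   vertex 0.4 2.8 1.8
   vertex 2.4 4.6 2.2
  endloop
 endfacet
 facet normal 0.696 0.099 -0.711
  outer loop
   vertex 1.4 1.6 0.8
   vertex 2.4 4.6 2.2
   vertex 4.4 0.6 3.6
  endloop
 endfacet
 facet normal -0.842 -0.438 -0.316
  outer loop
   vertex 1.4 1.6 0.8
   vertex 1.2 0.4 3.0
   vertex 0.4 2.8 1.8
  endloop
 endfacet
 facet normal -0.648 0.236 0.724
  outer loop
   vertex 1.6 1.8 3.2
   vertex 3.6 3.0 4.6
   vertex 0.4 2.8 1.8
  endloop
 endfacet
 facet normal -0.716 0.106 0.690
  outer loop
   vertex 1.6 1.8 3.2
   vertex 0.4 2.8 1.8
   vertex 1.2 0.4 3.0
  endloop
 endfacet
 facet normal -0.595 0.055 0.802
  outer loop
   vertex 1.6 1.8 3.2
   vertex 1.2 0.4 3.0
   vertex 3.6 3.0 4.6
  endloop
 endfacet
 facet normal 0.831 0.046 0.554
  outer loop
   vertex 4.0 0.6 4.2
   vertex 4.4 0.6 3.6
   vertex 3.6 3.0 4.6
  endloop
 endfacet
 facet normal -0.372 -0.213 0.904
  outer loop
   vertex 4.0 0.6 4.2
   vertex 3.6 3.0 4.6
   vertex 1.2 0.4 3.0
  endloop
 endfacet
 facet normal 0.693 0.072 -0.717
  outer loop
   vertex 3.2 0.2 2.4
   vertex 1.4 1.6 0.8
   vertex 4.4 0.6 3.6
  endloop
 endfacet
 facet normal -0.229 -0.846 -0.482
  outer loop
   vertex 3.2 0.2 2.4
   vertex 1.2 0.4 3.0
   vertex 1.4 1.6 0.8
  endloop
 endfacet
 facet normal 0.194 -0.972 0.130
  outer loop
   vertex 3.2 0.2 2.4
   vertex 4.4 0.6 3.6
   vertex 4.0 0.6 4.2
  endloop
 endfacet
 facet normal -0.029 -0.973 0.229
  outer loop
   vertex 3.2 0.2 2.4
   vertex 4.0 0.6 4.2
   vertex 1.2 0.4 3.0
  endloop
 endfacet
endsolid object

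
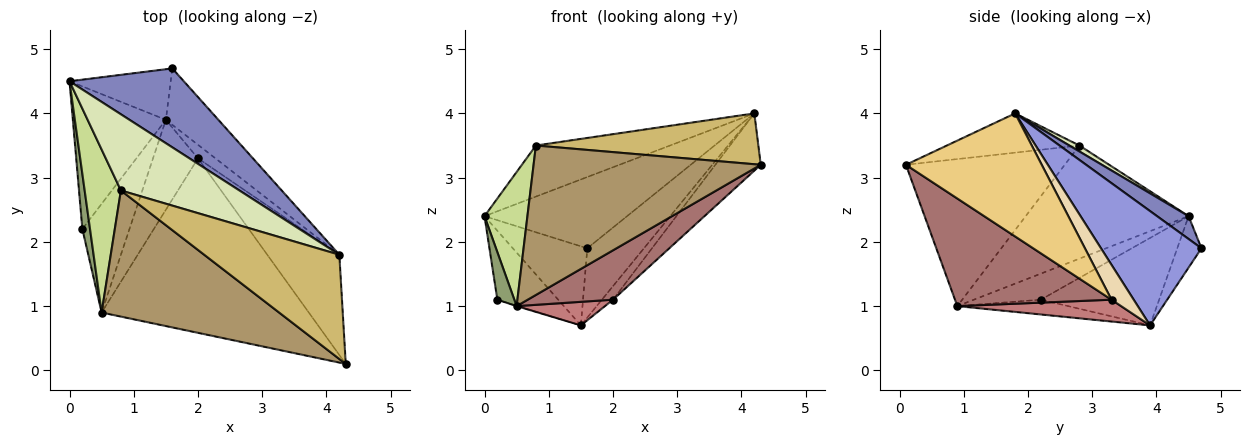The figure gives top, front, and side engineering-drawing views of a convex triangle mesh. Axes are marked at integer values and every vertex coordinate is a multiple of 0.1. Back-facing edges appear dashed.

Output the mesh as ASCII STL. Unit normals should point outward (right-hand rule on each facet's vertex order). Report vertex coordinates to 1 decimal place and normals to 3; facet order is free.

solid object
 facet normal -0.264 0.813 -0.520
  outer loop
   vertex 1.5 3.9 0.7
   vertex 0.0 4.5 2.4
   vertex 1.6 4.7 1.9
  endloop
 endfacet
 facet normal 0.147 0.663 0.734
  outer loop
   vertex 4.2 1.8 4.0
   vertex 1.6 4.7 1.9
   vertex 0.0 4.5 2.4
  endloop
 endfacet
 facet normal 0.809 0.456 -0.371
  outer loop
   vertex 4.2 1.8 4.0
   vertex 1.5 3.9 0.7
   vertex 1.6 4.7 1.9
  endloop
 endfacet
 facet normal -0.646 0.332 -0.687
  outer loop
   vertex 0.2 2.2 1.1
   vertex 0.0 4.5 2.4
   vertex 1.5 3.9 0.7
  endloop
 endfacet
 facet normal -0.932 -0.236 0.275
  outer loop
   vertex 0.2 2.2 1.1
   vertex 0.5 0.9 1.0
   vertex 0.0 4.5 2.4
  endloop
 endfacet
 facet normal -0.299 0.004 -0.954
  outer loop
   vertex 0.2 2.2 1.1
   vertex 1.5 3.9 0.7
   vertex 0.5 0.9 1.0
  endloop
 endfacet
 facet normal -0.924 -0.243 0.296
  outer loop
   vertex 0.8 2.8 3.5
   vertex 0.0 4.5 2.4
   vertex 0.5 0.9 1.0
  endloop
 endfacet
 facet normal 0.042 0.557 0.830
  outer loop
   vertex 0.8 2.8 3.5
   vertex 4.2 1.8 4.0
   vertex 0.0 4.5 2.4
  endloop
 endfacet
 facet normal -0.471 -0.674 0.569
  outer loop
   vertex 0.8 2.8 3.5
   vertex 0.5 0.9 1.0
   vertex 4.3 0.1 3.2
  endloop
 endfacet
 facet normal -0.253 -0.424 0.870
  outer loop
   vertex 0.8 2.8 3.5
   vertex 4.3 0.1 3.2
   vertex 4.2 1.8 4.0
  endloop
 endfacet
 facet normal 0.829 0.277 -0.486
  outer loop
   vertex 2.0 3.3 1.1
   vertex 4.2 1.8 4.0
   vertex 4.3 0.1 3.2
  endloop
 endfacet
 facet normal 0.816 0.408 -0.408
  outer loop
   vertex 2.0 3.3 1.1
   vertex 1.5 3.9 0.7
   vertex 4.2 1.8 4.0
  endloop
 endfacet
 facet normal 0.447 -0.244 -0.861
  outer loop
   vertex 2.0 3.3 1.1
   vertex 4.3 0.1 3.2
   vertex 0.5 0.9 1.0
  endloop
 endfacet
 facet normal 0.425 -0.229 -0.876
  outer loop
   vertex 2.0 3.3 1.1
   vertex 0.5 0.9 1.0
   vertex 1.5 3.9 0.7
  endloop
 endfacet
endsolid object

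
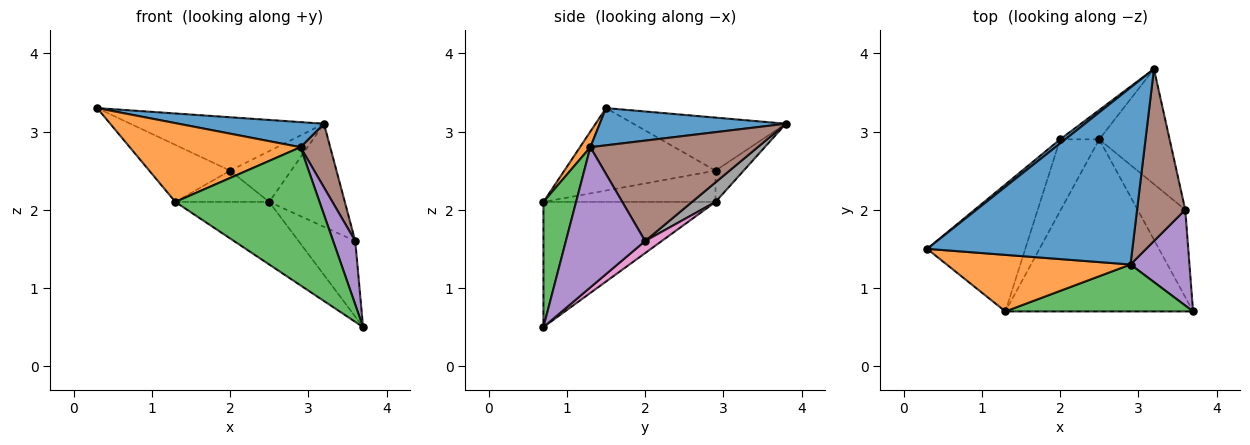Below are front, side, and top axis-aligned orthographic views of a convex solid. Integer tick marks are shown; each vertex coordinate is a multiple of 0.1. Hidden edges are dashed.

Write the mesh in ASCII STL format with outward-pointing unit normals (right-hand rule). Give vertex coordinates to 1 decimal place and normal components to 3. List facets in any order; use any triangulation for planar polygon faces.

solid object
 facet normal 0.177 -0.138 0.975
  outer loop
   vertex 2.9 1.3 2.8
   vertex 3.2 3.8 3.1
   vertex 0.3 1.5 3.3
  endloop
 endfacet
 facet normal 0.050 -0.811 0.582
  outer loop
   vertex 2.9 1.3 2.8
   vertex 0.3 1.5 3.3
   vertex 1.3 0.7 2.1
  endloop
 endfacet
 facet normal 0.210 -0.926 0.314
  outer loop
   vertex 2.9 1.3 2.8
   vertex 1.3 0.7 2.1
   vertex 3.7 0.7 0.5
  endloop
 endfacet
 facet normal -0.531 0.290 -0.796
  outer loop
   vertex 2.5 2.9 2.1
   vertex 3.7 0.7 0.5
   vertex 1.3 0.7 2.1
  endloop
 endfacet
 facet normal 0.893 -0.249 0.375
  outer loop
   vertex 3.6 2.0 1.6
   vertex 2.9 1.3 2.8
   vertex 3.7 0.7 0.5
  endloop
 endfacet
 facet normal 0.890 -0.158 0.427
  outer loop
   vertex 3.6 2.0 1.6
   vertex 3.2 3.8 3.1
   vertex 2.9 1.3 2.8
  endloop
 endfacet
 facet normal 0.188 0.643 -0.743
  outer loop
   vertex 3.6 2.0 1.6
   vertex 3.7 0.7 0.5
   vertex 2.5 2.9 2.1
  endloop
 endfacet
 facet normal 0.203 0.653 -0.730
  outer loop
   vertex 3.6 2.0 1.6
   vertex 2.5 2.9 2.1
   vertex 3.2 3.8 3.1
  endloop
 endfacet
 facet normal -0.608 0.325 -0.724
  outer loop
   vertex 2.0 2.9 2.5
   vertex 1.3 0.7 2.1
   vertex 0.3 1.5 3.3
  endloop
 endfacet
 facet normal -0.591 0.323 -0.739
  outer loop
   vertex 2.0 2.9 2.5
   vertex 2.5 2.9 2.1
   vertex 1.3 0.7 2.1
  endloop
 endfacet
 facet normal -0.618 0.784 0.059
  outer loop
   vertex 2.0 2.9 2.5
   vertex 0.3 1.5 3.3
   vertex 3.2 3.8 3.1
  endloop
 endfacet
 facet normal -0.371 0.804 -0.464
  outer loop
   vertex 2.0 2.9 2.5
   vertex 3.2 3.8 3.1
   vertex 2.5 2.9 2.1
  endloop
 endfacet
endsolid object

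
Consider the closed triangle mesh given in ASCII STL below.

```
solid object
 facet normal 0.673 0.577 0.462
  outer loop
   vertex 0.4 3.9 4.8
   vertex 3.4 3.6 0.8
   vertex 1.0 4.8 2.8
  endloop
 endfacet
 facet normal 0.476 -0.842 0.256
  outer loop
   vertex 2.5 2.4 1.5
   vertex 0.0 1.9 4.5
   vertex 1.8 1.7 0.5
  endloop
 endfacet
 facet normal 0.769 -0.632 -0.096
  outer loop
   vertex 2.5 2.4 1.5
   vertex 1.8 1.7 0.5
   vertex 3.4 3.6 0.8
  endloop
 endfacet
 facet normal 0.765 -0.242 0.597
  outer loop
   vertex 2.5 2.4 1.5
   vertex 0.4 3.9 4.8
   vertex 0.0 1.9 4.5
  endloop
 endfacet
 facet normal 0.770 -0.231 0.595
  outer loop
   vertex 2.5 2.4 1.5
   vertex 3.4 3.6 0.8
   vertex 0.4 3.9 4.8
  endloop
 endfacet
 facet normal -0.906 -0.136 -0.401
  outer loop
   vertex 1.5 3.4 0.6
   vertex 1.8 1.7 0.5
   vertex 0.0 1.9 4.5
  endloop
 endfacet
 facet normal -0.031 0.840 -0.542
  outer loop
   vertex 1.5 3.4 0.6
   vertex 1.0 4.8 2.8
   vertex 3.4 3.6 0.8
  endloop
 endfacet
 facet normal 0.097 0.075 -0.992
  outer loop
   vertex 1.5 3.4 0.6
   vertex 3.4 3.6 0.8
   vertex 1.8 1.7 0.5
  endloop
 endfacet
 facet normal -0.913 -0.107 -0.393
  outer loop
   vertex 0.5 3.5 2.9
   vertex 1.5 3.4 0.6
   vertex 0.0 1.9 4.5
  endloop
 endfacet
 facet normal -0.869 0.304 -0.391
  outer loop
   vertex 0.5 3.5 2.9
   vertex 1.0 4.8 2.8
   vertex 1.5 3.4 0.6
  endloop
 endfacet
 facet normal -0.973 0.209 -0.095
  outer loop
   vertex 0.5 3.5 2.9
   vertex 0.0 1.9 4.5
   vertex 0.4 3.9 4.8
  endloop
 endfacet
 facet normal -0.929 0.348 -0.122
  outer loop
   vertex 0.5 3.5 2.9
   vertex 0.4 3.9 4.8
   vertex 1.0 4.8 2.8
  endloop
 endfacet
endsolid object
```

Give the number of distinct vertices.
8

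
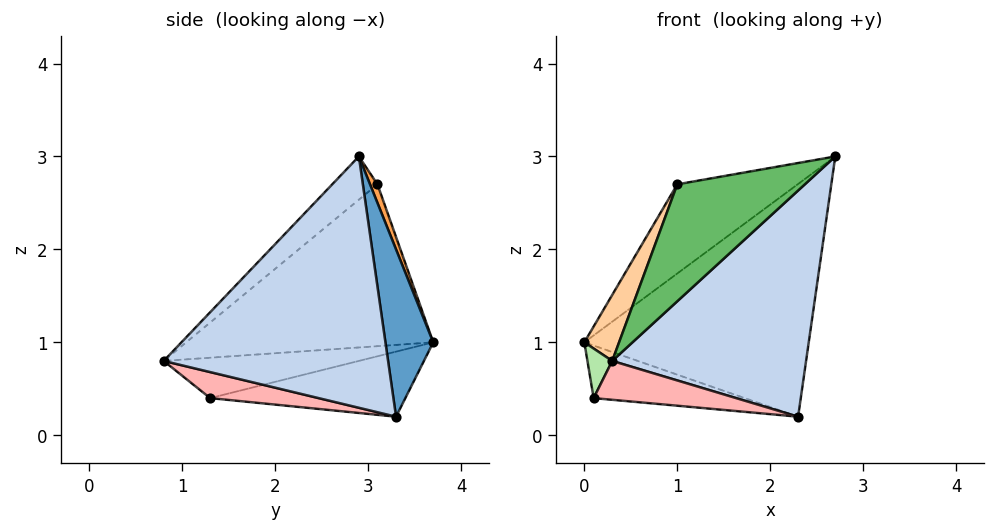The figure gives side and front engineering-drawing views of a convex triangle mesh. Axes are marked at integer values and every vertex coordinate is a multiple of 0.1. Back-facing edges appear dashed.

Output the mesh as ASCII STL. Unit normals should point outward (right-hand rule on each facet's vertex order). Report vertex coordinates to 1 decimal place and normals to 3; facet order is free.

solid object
 facet normal 0.207 0.972 0.109
  outer loop
   vertex 2.3 3.3 0.2
   vertex 0.0 3.7 1.0
   vertex 2.7 2.9 3.0
  endloop
 endfacet
 facet normal 0.742 -0.641 -0.198
  outer loop
   vertex 2.3 3.3 0.2
   vertex 2.7 2.9 3.0
   vertex 0.3 0.8 0.8
  endloop
 endfacet
 facet normal 0.059 0.952 0.301
  outer loop
   vertex 1.0 3.1 2.7
   vertex 2.7 2.9 3.0
   vertex 0.0 3.7 1.0
  endloop
 endfacet
 facet normal -0.874 -0.123 0.471
  outer loop
   vertex 1.0 3.1 2.7
   vertex 0.0 3.7 1.0
   vertex 0.3 0.8 0.8
  endloop
 endfacet
 facet normal -0.207 -0.585 0.784
  outer loop
   vertex 1.0 3.1 2.7
   vertex 0.3 0.8 0.8
   vertex 2.7 2.9 3.0
  endloop
 endfacet
 facet normal -0.940 -0.119 0.321
  outer loop
   vertex 0.1 1.3 0.4
   vertex 0.3 0.8 0.8
   vertex 0.0 3.7 1.0
  endloop
 endfacet
 facet normal -0.286 0.221 -0.932
  outer loop
   vertex 0.1 1.3 0.4
   vertex 0.0 3.7 1.0
   vertex 2.3 3.3 0.2
  endloop
 endfacet
 facet normal 0.370 -0.486 -0.792
  outer loop
   vertex 0.1 1.3 0.4
   vertex 2.3 3.3 0.2
   vertex 0.3 0.8 0.8
  endloop
 endfacet
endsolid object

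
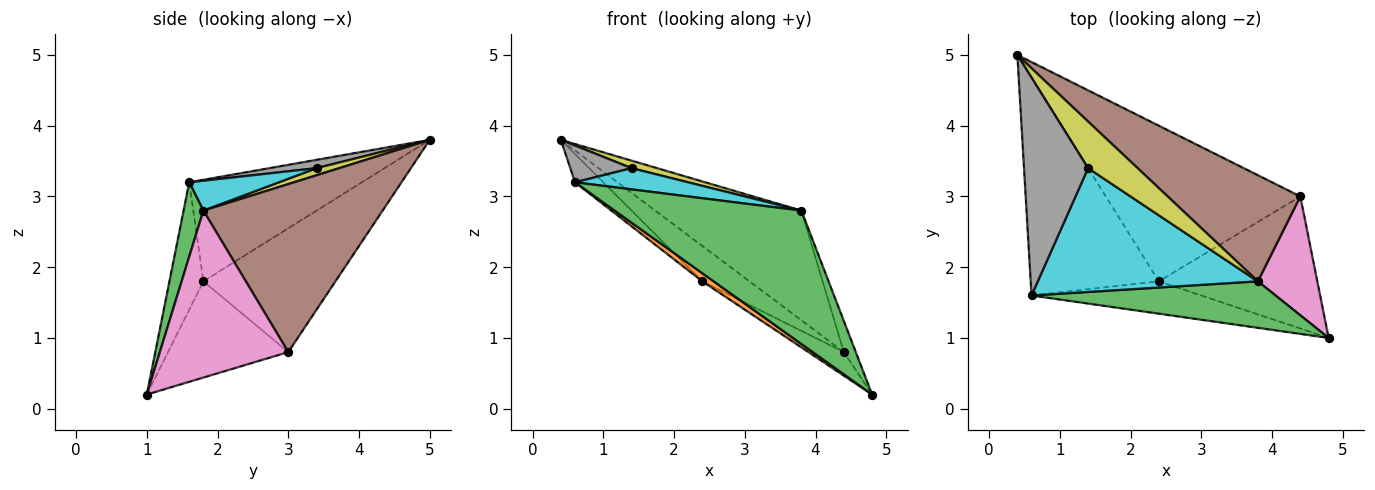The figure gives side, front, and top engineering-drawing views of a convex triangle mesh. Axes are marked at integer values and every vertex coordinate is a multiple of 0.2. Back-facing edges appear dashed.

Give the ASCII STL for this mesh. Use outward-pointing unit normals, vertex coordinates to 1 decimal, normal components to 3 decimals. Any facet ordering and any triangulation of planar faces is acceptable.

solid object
 facet normal -0.618 0.101 -0.780
  outer loop
   vertex 0.6 1.6 3.2
   vertex 0.4 5.0 3.8
   vertex 2.4 1.8 1.8
  endloop
 endfacet
 facet normal -0.588 -0.196 -0.784
  outer loop
   vertex 0.6 1.6 3.2
   vertex 2.4 1.8 1.8
   vertex 4.8 1.0 0.2
  endloop
 endfacet
 facet normal 0.100 -0.940 0.327
  outer loop
   vertex 3.8 1.8 2.8
   vertex 0.6 1.6 3.2
   vertex 4.8 1.0 0.2
  endloop
 endfacet
 facet normal -0.527 0.188 -0.829
  outer loop
   vertex 4.4 3.0 0.8
   vertex 2.4 1.8 1.8
   vertex 0.4 5.0 3.8
  endloop
 endfacet
 facet normal -0.513 0.151 -0.845
  outer loop
   vertex 4.4 3.0 0.8
   vertex 4.8 1.0 0.2
   vertex 2.4 1.8 1.8
  endloop
 endfacet
 facet normal 0.661 0.539 0.522
  outer loop
   vertex 4.4 3.0 0.8
   vertex 0.4 5.0 3.8
   vertex 3.8 1.8 2.8
  endloop
 endfacet
 facet normal 0.938 0.087 0.334
  outer loop
   vertex 4.4 3.0 0.8
   vertex 3.8 1.8 2.8
   vertex 4.8 1.0 0.2
  endloop
 endfacet
 facet normal 0.127 -0.165 0.978
  outer loop
   vertex 1.4 3.4 3.4
   vertex 0.4 5.0 3.8
   vertex 0.6 1.6 3.2
  endloop
 endfacet
 facet normal 0.140 -0.157 0.978
  outer loop
   vertex 1.4 3.4 3.4
   vertex 3.8 1.8 2.8
   vertex 0.4 5.0 3.8
  endloop
 endfacet
 facet normal 0.133 -0.167 0.977
  outer loop
   vertex 1.4 3.4 3.4
   vertex 0.6 1.6 3.2
   vertex 3.8 1.8 2.8
  endloop
 endfacet
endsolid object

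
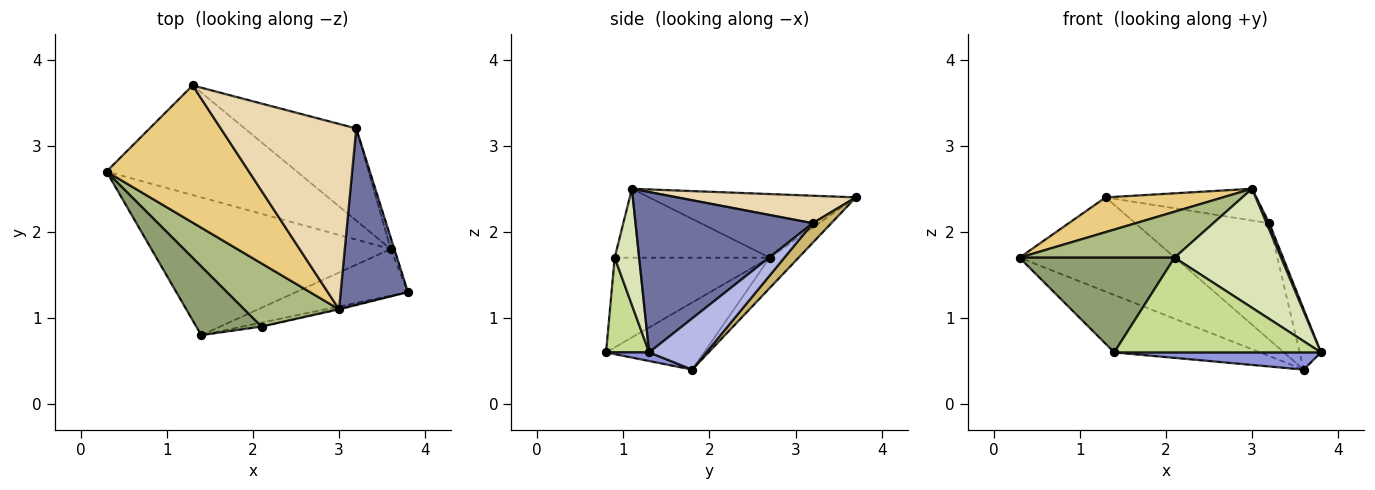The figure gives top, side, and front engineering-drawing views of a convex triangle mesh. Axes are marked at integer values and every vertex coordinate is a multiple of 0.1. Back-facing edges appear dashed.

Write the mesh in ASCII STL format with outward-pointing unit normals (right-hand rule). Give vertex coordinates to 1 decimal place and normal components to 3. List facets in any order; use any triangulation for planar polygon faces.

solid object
 facet normal 0.922 -0.014 0.387
  outer loop
   vertex 3.2 3.2 2.1
   vertex 3.0 1.1 2.5
   vertex 3.8 1.3 0.6
  endloop
 endfacet
 facet normal -0.250 0.372 -0.894
  outer loop
   vertex 3.6 1.8 0.4
   vertex 1.4 0.8 0.6
   vertex 0.3 2.7 1.7
  endloop
 endfacet
 facet normal 0.072 -0.345 -0.936
  outer loop
   vertex 3.6 1.8 0.4
   vertex 3.8 1.3 0.6
   vertex 1.4 0.8 0.6
  endloop
 endfacet
 facet normal 0.935 0.348 -0.066
  outer loop
   vertex 3.6 1.8 0.4
   vertex 3.2 3.2 2.1
   vertex 3.8 1.3 0.6
  endloop
 endfacet
 facet normal -0.629 -0.629 0.457
  outer loop
   vertex 2.1 0.9 1.7
   vertex 0.3 2.7 1.7
   vertex 1.4 0.8 0.6
  endloop
 endfacet
 facet normal -0.507 -0.507 0.697
  outer loop
   vertex 2.1 0.9 1.7
   vertex 3.0 1.1 2.5
   vertex 0.3 2.7 1.7
  endloop
 endfacet
 facet normal 0.204 -0.978 -0.041
  outer loop
   vertex 2.1 0.9 1.7
   vertex 1.4 0.8 0.6
   vertex 3.8 1.3 0.6
  endloop
 endfacet
 facet normal 0.224 -0.975 -0.008
  outer loop
   vertex 2.1 0.9 1.7
   vertex 3.8 1.3 0.6
   vertex 3.0 1.1 2.5
  endloop
 endfacet
 facet normal -0.120 0.647 -0.753
  outer loop
   vertex 1.3 3.7 2.4
   vertex 3.6 1.8 0.4
   vertex 0.3 2.7 1.7
  endloop
 endfacet
 facet normal 0.108 0.780 -0.617
  outer loop
   vertex 1.3 3.7 2.4
   vertex 3.2 3.2 2.1
   vertex 3.6 1.8 0.4
  endloop
 endfacet
 facet normal -0.397 -0.226 0.890
  outer loop
   vertex 1.3 3.7 2.4
   vertex 0.3 2.7 1.7
   vertex 3.0 1.1 2.5
  endloop
 endfacet
 facet normal 0.196 0.165 0.967
  outer loop
   vertex 1.3 3.7 2.4
   vertex 3.0 1.1 2.5
   vertex 3.2 3.2 2.1
  endloop
 endfacet
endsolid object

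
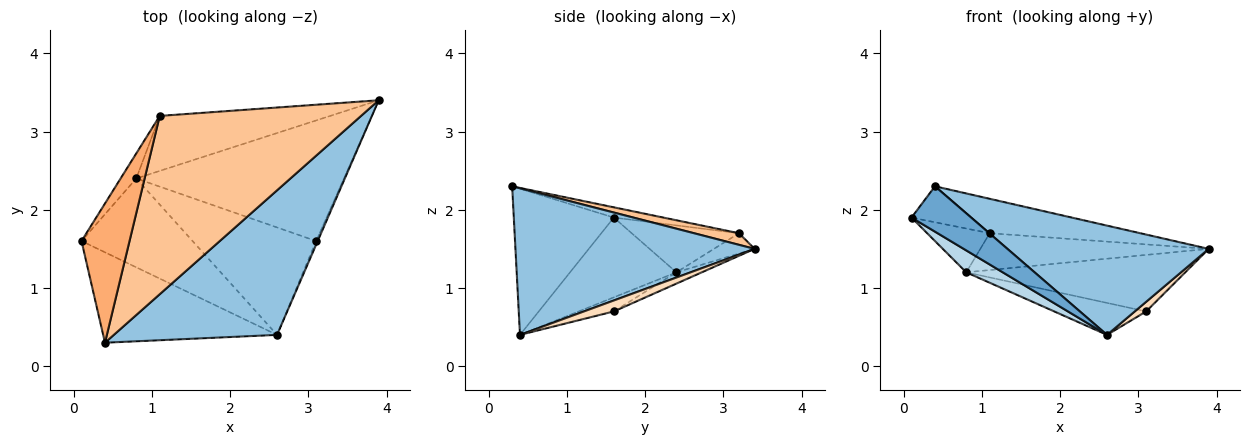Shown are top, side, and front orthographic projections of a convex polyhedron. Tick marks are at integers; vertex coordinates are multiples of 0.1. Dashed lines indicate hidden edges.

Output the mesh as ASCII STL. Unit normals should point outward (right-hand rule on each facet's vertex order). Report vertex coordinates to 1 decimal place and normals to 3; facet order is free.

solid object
 facet normal -0.601 -0.358 -0.715
  outer loop
   vertex 0.4 0.3 2.3
   vertex 0.1 1.6 1.9
   vertex 2.6 0.4 0.4
  endloop
 endfacet
 facet normal 0.582 -0.490 0.649
  outer loop
   vertex 0.4 0.3 2.3
   vertex 2.6 0.4 0.4
   vertex 3.9 3.4 1.5
  endloop
 endfacet
 facet normal -0.572 -0.196 -0.796
  outer loop
   vertex 0.8 2.4 1.2
   vertex 2.6 0.4 0.4
   vertex 0.1 1.6 1.9
  endloop
 endfacet
 facet normal -0.830 0.484 -0.277
  outer loop
   vertex 1.1 3.2 1.7
   vertex 0.8 2.4 1.2
   vertex 0.1 1.6 1.9
  endloop
 endfacet
 facet normal -0.099 0.554 -0.827
  outer loop
   vertex 1.1 3.2 1.7
   vertex 3.9 3.4 1.5
   vertex 0.8 2.4 1.2
  endloop
 endfacet
 facet normal -0.202 0.245 0.948
  outer loop
   vertex 1.1 3.2 1.7
   vertex 0.1 1.6 1.9
   vertex 0.4 0.3 2.3
  endloop
 endfacet
 facet normal 0.057 0.189 0.980
  outer loop
   vertex 1.1 3.2 1.7
   vertex 0.4 0.3 2.3
   vertex 3.9 3.4 1.5
  endloop
 endfacet
 facet normal 0.926 -0.353 -0.132
  outer loop
   vertex 3.1 1.6 0.7
   vertex 3.9 3.4 1.5
   vertex 2.6 0.4 0.4
  endloop
 endfacet
 facet normal -0.049 0.424 -0.904
  outer loop
   vertex 3.1 1.6 0.7
   vertex 0.8 2.4 1.2
   vertex 3.9 3.4 1.5
  endloop
 endfacet
 facet normal -0.109 0.283 -0.953
  outer loop
   vertex 3.1 1.6 0.7
   vertex 2.6 0.4 0.4
   vertex 0.8 2.4 1.2
  endloop
 endfacet
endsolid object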